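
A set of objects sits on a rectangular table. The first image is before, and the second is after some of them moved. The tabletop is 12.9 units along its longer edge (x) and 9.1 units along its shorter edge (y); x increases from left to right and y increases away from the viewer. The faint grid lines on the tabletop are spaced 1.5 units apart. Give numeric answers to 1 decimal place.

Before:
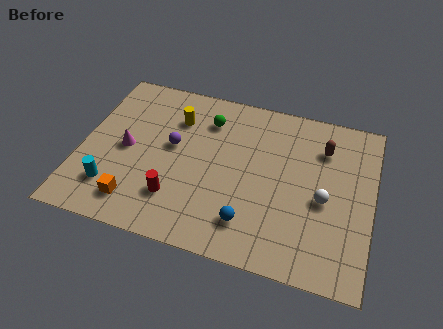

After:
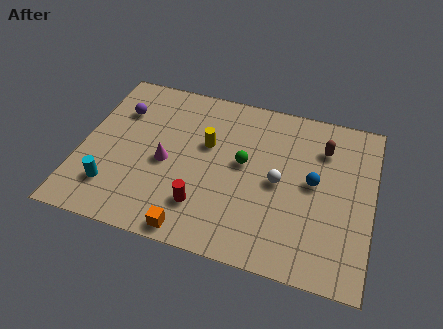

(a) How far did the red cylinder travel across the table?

1.2

From (4.4, 2.3) to (5.6, 2.2), the red cylinder covered √(1.2² + 0.1²) ≈ 1.2 units.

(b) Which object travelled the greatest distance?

the blue sphere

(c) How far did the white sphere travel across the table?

2.0

The white sphere was near (10.8, 4.0) before and (8.8, 4.4) after, so it travelled √(2.0² + 0.4²) ≈ 2.0 units.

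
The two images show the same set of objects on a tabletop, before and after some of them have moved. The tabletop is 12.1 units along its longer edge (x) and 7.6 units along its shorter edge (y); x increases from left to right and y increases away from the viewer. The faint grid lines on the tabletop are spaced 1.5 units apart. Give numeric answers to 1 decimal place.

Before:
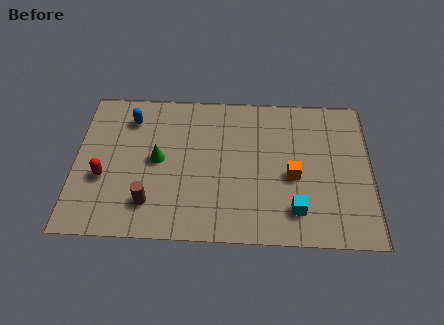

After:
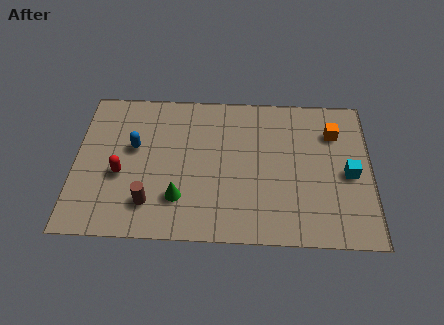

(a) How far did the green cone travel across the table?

2.1

The green cone moved from about (3.4, 3.9) to (4.3, 2.0), a distance of √(0.9² + 1.9²) ≈ 2.1.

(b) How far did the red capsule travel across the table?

0.7

The red capsule moved from about (1.2, 2.9) to (1.9, 3.1), a distance of √(0.7² + 0.2²) ≈ 0.7.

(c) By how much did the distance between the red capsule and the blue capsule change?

-1.8

Before: roughly 3.3 units apart; after: 1.5. That's 1.8 units closer together.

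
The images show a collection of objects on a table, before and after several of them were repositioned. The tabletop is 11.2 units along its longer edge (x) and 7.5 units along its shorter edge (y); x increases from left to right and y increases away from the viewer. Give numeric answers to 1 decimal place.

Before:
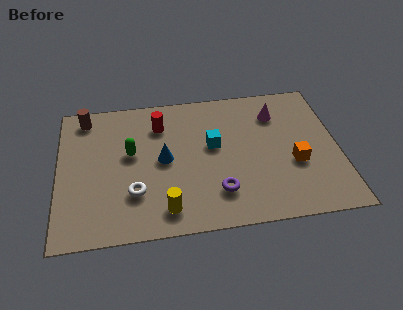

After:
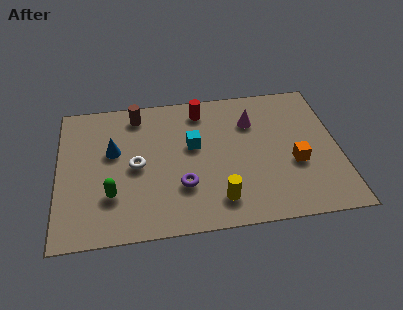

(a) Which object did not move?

the orange cube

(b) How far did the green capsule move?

2.2

The green capsule was near (2.9, 4.3) before and (2.1, 2.2) after, so it travelled √(0.8² + 2.1²) ≈ 2.2 units.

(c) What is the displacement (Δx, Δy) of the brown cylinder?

(2.1, -0.1)

From the two frames, the brown cylinder sits at roughly (1.1, 6.5) before and (3.2, 6.4) after.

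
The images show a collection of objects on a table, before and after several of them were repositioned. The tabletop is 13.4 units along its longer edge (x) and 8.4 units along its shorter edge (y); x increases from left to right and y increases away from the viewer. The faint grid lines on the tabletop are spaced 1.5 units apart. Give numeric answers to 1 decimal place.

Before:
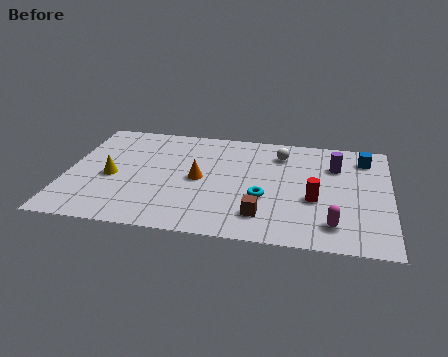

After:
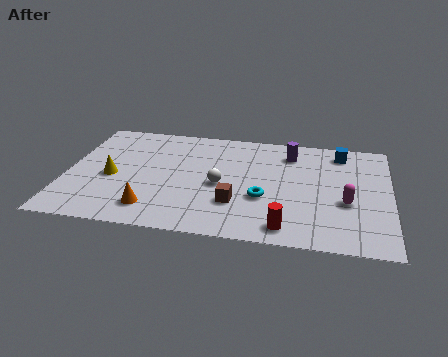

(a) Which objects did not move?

the yellow cone and the cyan torus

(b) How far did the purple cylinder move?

2.0

The purple cylinder moved from about (11.1, 6.0) to (9.2, 6.7), a distance of √(1.9² + 0.7²) ≈ 2.0.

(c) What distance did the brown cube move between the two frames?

1.3

The brown cube was near (8.2, 1.8) before and (7.1, 2.5) after, so it travelled √(1.1² + 0.7²) ≈ 1.3 units.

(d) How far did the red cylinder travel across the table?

2.5

The red cylinder moved from about (10.3, 3.3) to (9.2, 1.1), a distance of √(1.1² + 2.2²) ≈ 2.5.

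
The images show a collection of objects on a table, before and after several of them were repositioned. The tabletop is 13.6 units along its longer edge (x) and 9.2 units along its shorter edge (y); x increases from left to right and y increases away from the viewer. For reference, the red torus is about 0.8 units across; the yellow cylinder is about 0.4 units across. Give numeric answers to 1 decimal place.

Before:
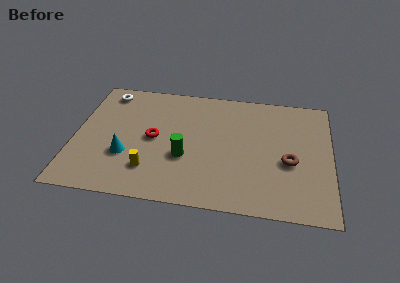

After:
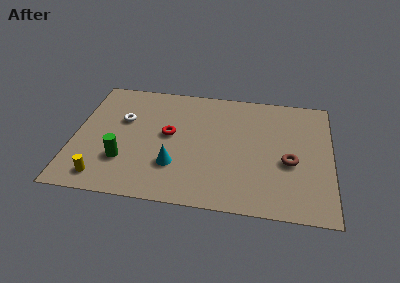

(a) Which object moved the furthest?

the green cylinder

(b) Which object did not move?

the brown torus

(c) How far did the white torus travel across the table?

2.3

The white torus was near (1.5, 7.9) before and (2.5, 5.8) after, so it travelled √(1.0² + 2.1²) ≈ 2.3 units.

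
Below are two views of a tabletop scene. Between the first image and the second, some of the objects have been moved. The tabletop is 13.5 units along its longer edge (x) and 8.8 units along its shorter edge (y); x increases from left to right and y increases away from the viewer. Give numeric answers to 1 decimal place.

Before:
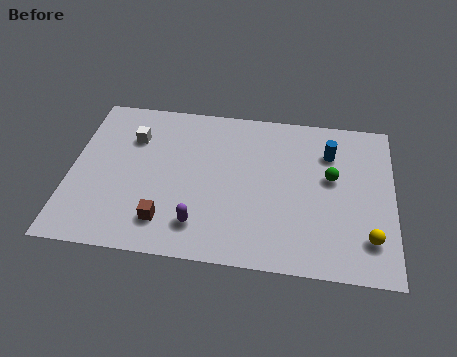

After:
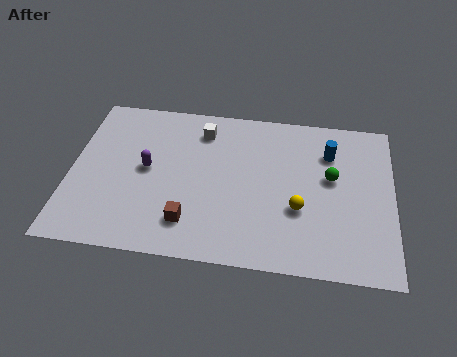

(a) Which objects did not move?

the green sphere and the blue cylinder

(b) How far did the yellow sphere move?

3.1

The yellow sphere moved from about (12.5, 2.0) to (9.6, 3.2), a distance of √(2.9² + 1.2²) ≈ 3.1.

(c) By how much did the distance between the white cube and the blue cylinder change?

-2.9

The distance was about 8.3 in the first image and 5.4 in the second, so they moved 2.9 units closer together.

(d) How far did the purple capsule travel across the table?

3.6

The purple capsule moved from about (5.5, 1.8) to (3.2, 4.6), a distance of √(2.3² + 2.8²) ≈ 3.6.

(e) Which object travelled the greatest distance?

the purple capsule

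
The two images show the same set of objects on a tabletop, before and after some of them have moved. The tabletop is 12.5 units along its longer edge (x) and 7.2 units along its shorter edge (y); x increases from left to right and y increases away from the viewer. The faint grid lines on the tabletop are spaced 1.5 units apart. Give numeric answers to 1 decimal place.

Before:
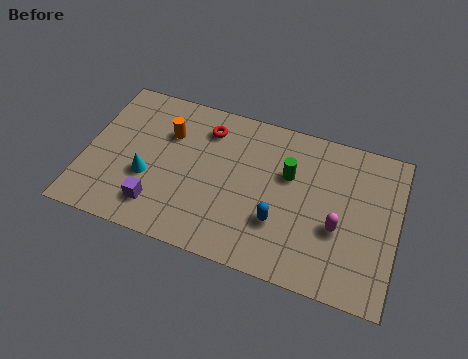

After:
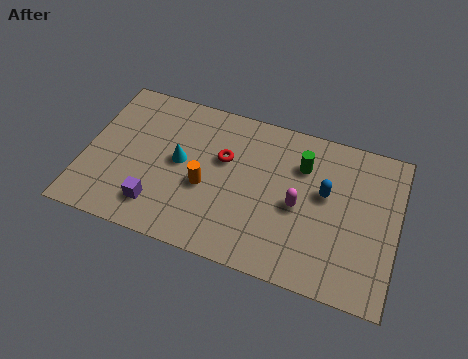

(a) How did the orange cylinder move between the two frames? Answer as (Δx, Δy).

(1.7, -2.0)

The orange cylinder started near (3.2, 5.0) and ended near (4.9, 3.0).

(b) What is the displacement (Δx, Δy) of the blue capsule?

(1.7, 1.9)

The blue capsule started near (7.9, 2.3) and ended near (9.6, 4.2).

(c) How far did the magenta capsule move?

1.7

From (10.2, 2.8) to (8.6, 3.3), the magenta capsule covered √(1.6² + 0.5²) ≈ 1.7 units.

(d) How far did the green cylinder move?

0.8

The green cylinder was near (8.1, 4.6) before and (8.6, 5.2) after, so it travelled √(0.5² + 0.6²) ≈ 0.8 units.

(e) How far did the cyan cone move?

1.6

The cyan cone was near (2.6, 2.7) before and (3.8, 3.8) after, so it travelled √(1.2² + 1.1²) ≈ 1.6 units.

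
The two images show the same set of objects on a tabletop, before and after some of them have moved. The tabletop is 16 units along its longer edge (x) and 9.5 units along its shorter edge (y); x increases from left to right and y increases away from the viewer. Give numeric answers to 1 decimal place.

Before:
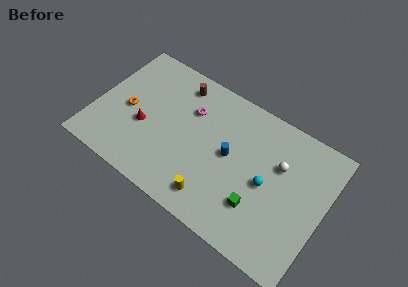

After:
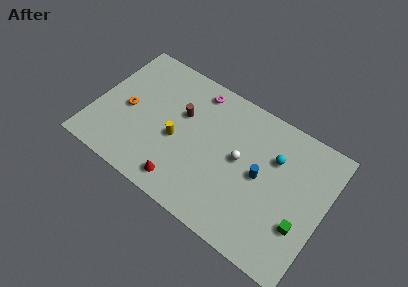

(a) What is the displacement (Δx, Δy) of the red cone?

(3.2, -2.4)

From the two frames, the red cone sits at roughly (3.5, 3.8) before and (6.7, 1.4) after.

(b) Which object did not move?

the orange torus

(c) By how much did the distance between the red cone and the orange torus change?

+4.0

The distance was about 1.4 in the first image and 5.4 in the second, so they moved 4.0 units further apart.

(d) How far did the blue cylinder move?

2.2

The blue cylinder moved from about (9.4, 5.0) to (11.6, 4.8), a distance of √(2.2² + 0.2²) ≈ 2.2.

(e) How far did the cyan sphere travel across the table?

2.0

The cyan sphere was near (12.1, 4.5) before and (12.3, 6.5) after, so it travelled √(0.2² + 2.0²) ≈ 2.0 units.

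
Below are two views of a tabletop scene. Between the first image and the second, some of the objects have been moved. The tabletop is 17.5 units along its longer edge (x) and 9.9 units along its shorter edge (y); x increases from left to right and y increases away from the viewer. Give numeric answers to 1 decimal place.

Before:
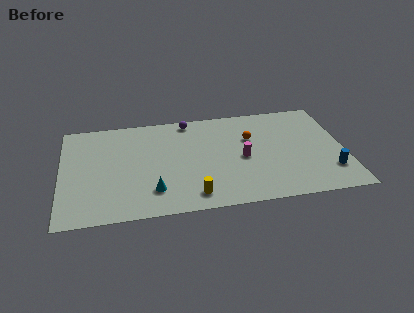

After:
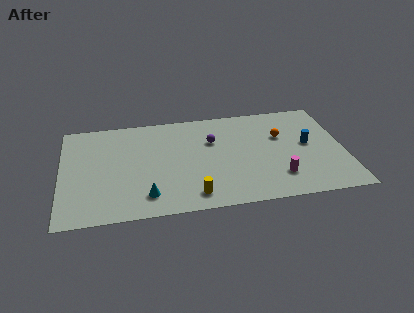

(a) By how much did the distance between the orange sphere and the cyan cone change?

+2.1

Before: roughly 7.5 units apart; after: 9.6. That's 2.1 units further apart.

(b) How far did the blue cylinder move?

3.0

From (16.5, 2.5) to (15.3, 5.3), the blue cylinder covered √(1.2² + 2.8²) ≈ 3.0 units.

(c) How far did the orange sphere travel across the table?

1.9

The orange sphere was near (11.8, 6.5) before and (13.7, 6.4) after, so it travelled √(1.9² + 0.1²) ≈ 1.9 units.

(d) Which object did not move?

the yellow cylinder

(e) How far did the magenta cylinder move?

3.0

The magenta cylinder moved from about (11.2, 4.6) to (13.3, 2.4), a distance of √(2.1² + 2.2²) ≈ 3.0.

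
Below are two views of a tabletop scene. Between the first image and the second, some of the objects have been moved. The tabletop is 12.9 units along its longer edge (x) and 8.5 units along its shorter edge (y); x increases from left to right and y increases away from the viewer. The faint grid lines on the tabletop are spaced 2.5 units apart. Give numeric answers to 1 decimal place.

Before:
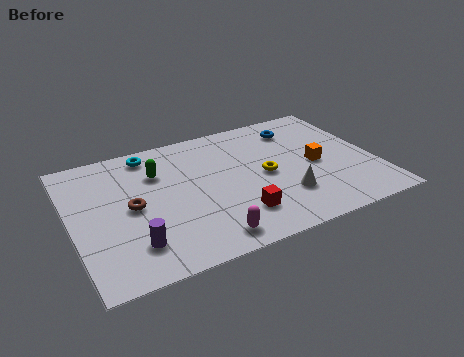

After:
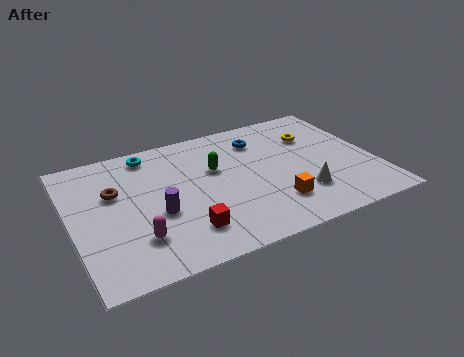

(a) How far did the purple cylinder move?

1.9

The purple cylinder moved from about (2.3, 1.9) to (3.5, 3.4), a distance of √(1.2² + 1.5²) ≈ 1.9.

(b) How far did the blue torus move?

1.7

The blue torus was near (10.0, 6.8) before and (8.3, 6.6) after, so it travelled √(1.7² + 0.2²) ≈ 1.7 units.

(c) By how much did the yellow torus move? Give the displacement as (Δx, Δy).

(2.4, 1.9)

From the two frames, the yellow torus sits at roughly (8.2, 4.1) before and (10.6, 6.0) after.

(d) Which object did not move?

the cyan torus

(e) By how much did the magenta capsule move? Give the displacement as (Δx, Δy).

(-2.8, 1.1)

From the two frames, the magenta capsule sits at roughly (5.3, 1.1) before and (2.5, 2.2) after.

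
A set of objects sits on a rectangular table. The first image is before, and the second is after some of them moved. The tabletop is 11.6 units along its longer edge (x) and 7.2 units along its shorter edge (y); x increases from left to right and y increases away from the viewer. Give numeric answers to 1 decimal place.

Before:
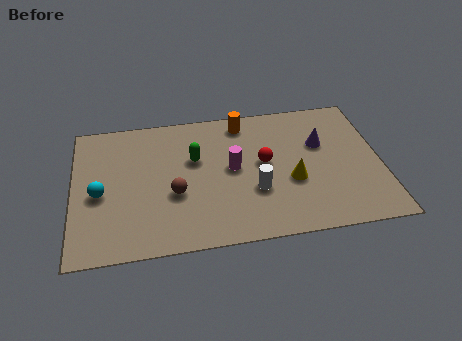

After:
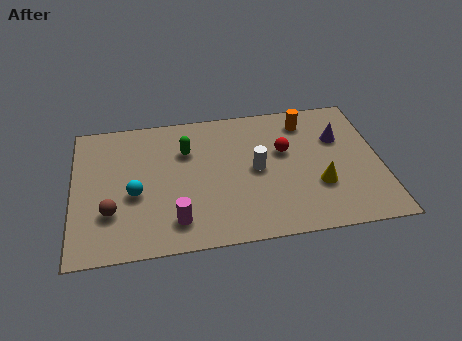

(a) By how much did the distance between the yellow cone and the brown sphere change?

+3.4

Before: roughly 4.4 units apart; after: 7.8. That's 3.4 units further apart.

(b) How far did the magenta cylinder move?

3.3

The magenta cylinder was near (6.0, 3.8) before and (3.8, 1.4) after, so it travelled √(2.2² + 2.4²) ≈ 3.3 units.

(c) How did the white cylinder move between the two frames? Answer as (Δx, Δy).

(0.1, 1.1)

From the two frames, the white cylinder sits at roughly (6.8, 2.5) before and (6.9, 3.6) after.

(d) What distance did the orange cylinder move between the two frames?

2.4

The orange cylinder was near (6.5, 6.2) before and (8.9, 5.9) after, so it travelled √(2.4² + 0.3²) ≈ 2.4 units.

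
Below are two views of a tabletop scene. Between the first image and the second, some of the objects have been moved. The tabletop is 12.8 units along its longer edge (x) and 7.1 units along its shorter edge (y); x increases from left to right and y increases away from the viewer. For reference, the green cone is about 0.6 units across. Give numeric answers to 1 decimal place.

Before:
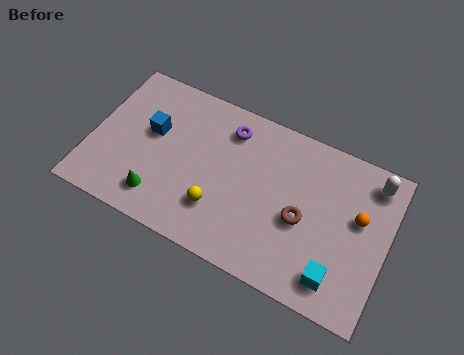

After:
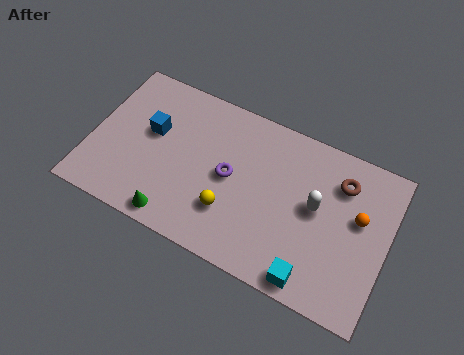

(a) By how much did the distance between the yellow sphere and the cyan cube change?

-1.3

The distance was about 5.2 in the first image and 3.9 in the second, so they moved 1.3 units closer together.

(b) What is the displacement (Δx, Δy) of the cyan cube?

(-1.0, -0.5)

The cyan cube started near (10.9, 1.3) and ended near (9.9, 0.8).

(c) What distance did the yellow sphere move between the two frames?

0.5

From (5.7, 2.0) to (6.2, 2.1), the yellow sphere covered √(0.5² + 0.1²) ≈ 0.5 units.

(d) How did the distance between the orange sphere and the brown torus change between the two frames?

-1.0

Before: roughly 2.5 units apart; after: 1.5. That's 1.0 units closer together.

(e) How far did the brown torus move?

2.7

From (9.2, 3.1) to (10.6, 5.4), the brown torus covered √(1.4² + 2.3²) ≈ 2.7 units.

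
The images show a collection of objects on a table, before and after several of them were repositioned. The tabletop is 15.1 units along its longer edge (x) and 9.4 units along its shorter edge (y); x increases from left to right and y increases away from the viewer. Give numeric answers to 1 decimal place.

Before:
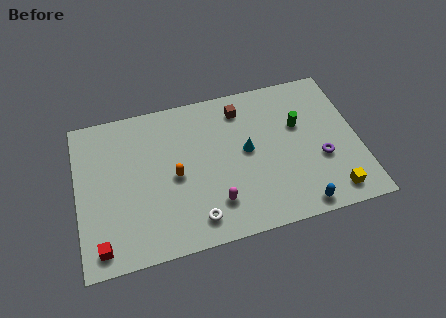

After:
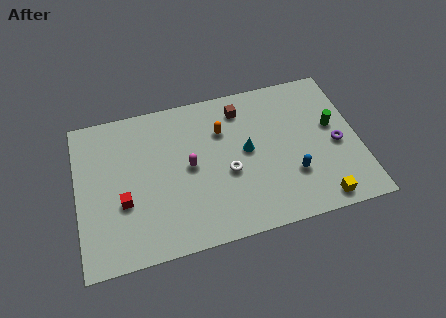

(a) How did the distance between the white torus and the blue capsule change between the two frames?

-2.0

The distance was about 5.5 in the first image and 3.5 in the second, so they moved 2.0 units closer together.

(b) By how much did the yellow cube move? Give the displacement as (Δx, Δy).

(-0.7, -0.3)

The yellow cube started near (13.4, 1.3) and ended near (12.7, 1.0).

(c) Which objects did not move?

the brown cube and the cyan cone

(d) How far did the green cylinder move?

1.9

From (12.0, 5.9) to (13.8, 5.4), the green cylinder covered √(1.8² + 0.5²) ≈ 1.9 units.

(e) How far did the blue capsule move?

2.0

From (11.6, 0.9) to (11.4, 2.9), the blue capsule covered √(0.2² + 2.0²) ≈ 2.0 units.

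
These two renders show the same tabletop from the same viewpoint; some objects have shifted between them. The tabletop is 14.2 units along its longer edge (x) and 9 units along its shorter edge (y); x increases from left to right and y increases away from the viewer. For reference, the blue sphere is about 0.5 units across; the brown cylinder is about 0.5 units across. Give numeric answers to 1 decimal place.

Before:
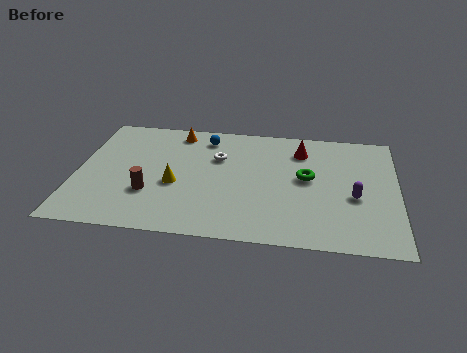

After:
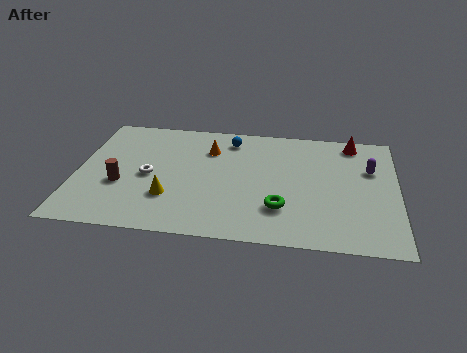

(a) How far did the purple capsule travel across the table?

2.3

The purple capsule moved from about (12.3, 3.7) to (13.0, 5.9), a distance of √(0.7² + 2.2²) ≈ 2.3.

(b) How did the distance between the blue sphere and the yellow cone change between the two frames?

+1.4

They were about 4.0 units apart before and 5.4 after — 1.4 units further apart.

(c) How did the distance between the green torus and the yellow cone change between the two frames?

-1.0

Before: roughly 5.9 units apart; after: 4.9. That's 1.0 units closer together.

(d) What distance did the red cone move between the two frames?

2.5

The red cone was near (9.9, 7.0) before and (12.2, 7.9) after, so it travelled √(2.3² + 0.9²) ≈ 2.5 units.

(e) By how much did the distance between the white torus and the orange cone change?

+0.9

They were about 2.6 units apart before and 3.5 after — 0.9 units further apart.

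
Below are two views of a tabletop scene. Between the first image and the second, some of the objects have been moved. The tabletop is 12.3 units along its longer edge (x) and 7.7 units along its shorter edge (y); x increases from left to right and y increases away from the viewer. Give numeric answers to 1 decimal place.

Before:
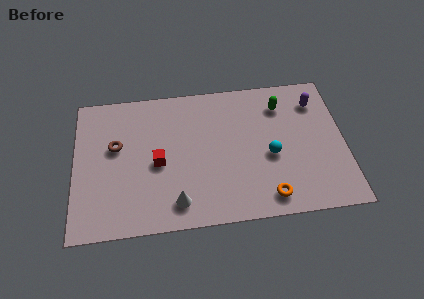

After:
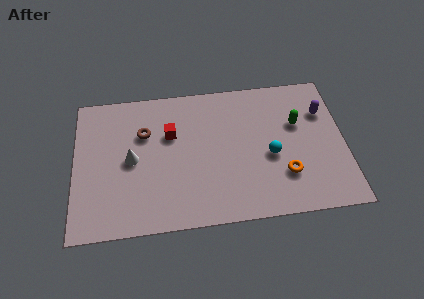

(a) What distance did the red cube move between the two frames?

1.6

From (3.8, 3.5) to (4.4, 5.0), the red cube covered √(0.6² + 1.5²) ≈ 1.6 units.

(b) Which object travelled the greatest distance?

the white cone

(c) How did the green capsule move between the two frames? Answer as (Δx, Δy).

(0.7, -1.1)

The green capsule was at about (9.5, 6.0) and moved to about (10.2, 4.9).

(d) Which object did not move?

the cyan sphere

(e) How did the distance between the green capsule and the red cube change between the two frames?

-0.4

The distance was about 6.2 in the first image and 5.8 in the second, so they moved 0.4 units closer together.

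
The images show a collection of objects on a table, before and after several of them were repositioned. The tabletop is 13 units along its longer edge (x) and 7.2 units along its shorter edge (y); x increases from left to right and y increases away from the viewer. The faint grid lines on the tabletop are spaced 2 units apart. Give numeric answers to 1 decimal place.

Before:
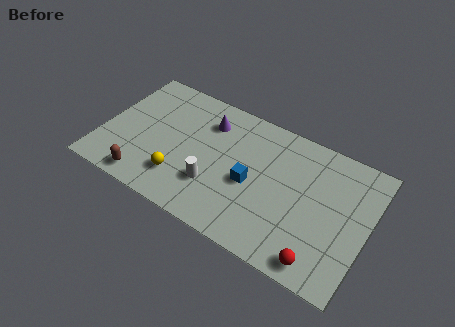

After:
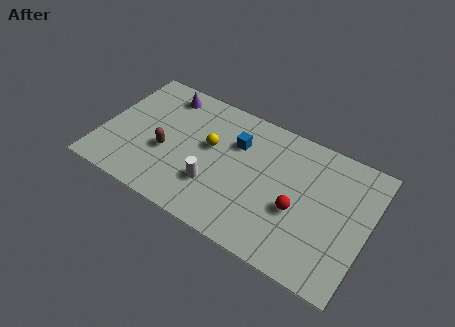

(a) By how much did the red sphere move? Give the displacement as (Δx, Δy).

(-1.4, 2.0)

From the two frames, the red sphere sits at roughly (11.1, 0.9) before and (9.7, 2.9) after.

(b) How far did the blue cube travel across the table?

2.1

The blue cube was near (7.4, 3.2) before and (6.4, 5.0) after, so it travelled √(1.0² + 1.8²) ≈ 2.1 units.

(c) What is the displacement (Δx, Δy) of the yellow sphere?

(1.1, 2.4)

The yellow sphere was at about (4.1, 1.8) and moved to about (5.2, 4.2).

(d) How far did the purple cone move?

2.4

The purple cone moved from about (4.9, 5.5) to (2.6, 6.1), a distance of √(2.3² + 0.6²) ≈ 2.4.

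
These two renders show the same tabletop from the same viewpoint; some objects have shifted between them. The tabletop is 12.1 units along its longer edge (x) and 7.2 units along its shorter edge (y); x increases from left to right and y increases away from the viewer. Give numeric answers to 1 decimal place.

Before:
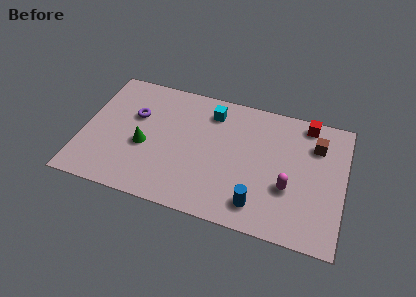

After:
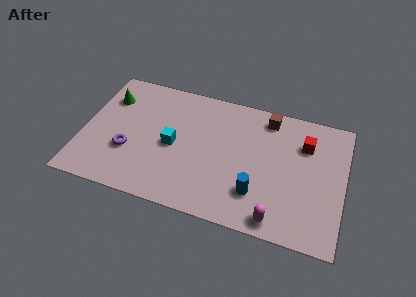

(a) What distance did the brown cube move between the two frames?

2.5

From (10.7, 5.3) to (8.4, 6.2), the brown cube covered √(2.3² + 0.9²) ≈ 2.5 units.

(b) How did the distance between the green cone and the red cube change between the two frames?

+1.1

Before: roughly 8.1 units apart; after: 9.2. That's 1.1 units further apart.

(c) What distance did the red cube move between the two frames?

1.2

From (10.2, 6.4) to (10.2, 5.2), the red cube covered √(0.0² + 1.2²) ≈ 1.2 units.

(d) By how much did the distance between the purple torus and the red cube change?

+0.3

They were about 8.1 units apart before and 8.4 after — 0.3 units further apart.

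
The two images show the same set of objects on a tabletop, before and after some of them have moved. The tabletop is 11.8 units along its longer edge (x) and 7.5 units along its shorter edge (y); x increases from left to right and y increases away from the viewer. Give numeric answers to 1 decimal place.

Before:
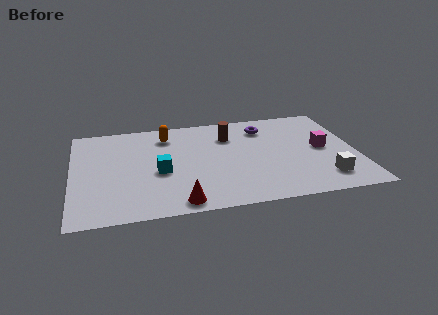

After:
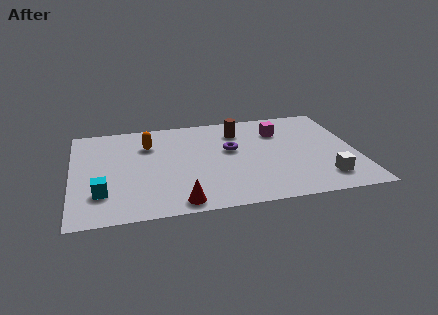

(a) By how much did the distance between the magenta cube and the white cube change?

+2.0

They were about 2.3 units apart before and 4.3 after — 2.0 units further apart.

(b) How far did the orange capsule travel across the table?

1.0

The orange capsule was near (4.0, 6.0) before and (3.2, 5.4) after, so it travelled √(0.8² + 0.6²) ≈ 1.0 units.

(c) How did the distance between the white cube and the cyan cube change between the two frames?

+2.2

Before: roughly 6.9 units apart; after: 9.1. That's 2.2 units further apart.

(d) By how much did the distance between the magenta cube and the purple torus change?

-0.7

They were about 3.1 units apart before and 2.4 after — 0.7 units closer together.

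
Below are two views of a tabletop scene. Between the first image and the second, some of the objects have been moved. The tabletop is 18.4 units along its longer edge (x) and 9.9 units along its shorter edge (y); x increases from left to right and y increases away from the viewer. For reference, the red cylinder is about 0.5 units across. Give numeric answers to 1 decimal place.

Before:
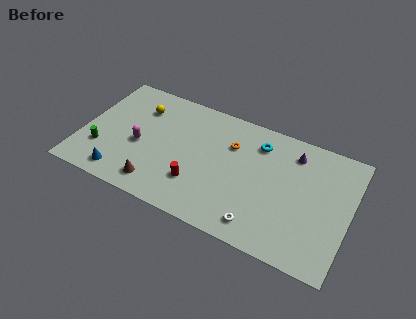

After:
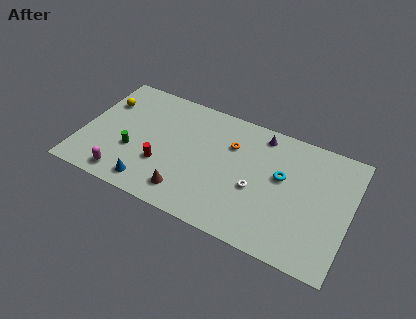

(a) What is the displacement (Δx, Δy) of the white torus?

(-0.6, 2.6)

The white torus was at about (12.7, 1.5) and moved to about (12.1, 4.1).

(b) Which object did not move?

the orange torus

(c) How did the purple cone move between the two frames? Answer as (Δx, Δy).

(-2.3, 0.6)

The purple cone started near (14.3, 8.0) and ended near (12.0, 8.6).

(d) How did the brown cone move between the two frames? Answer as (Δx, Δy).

(2.0, 0.2)

From the two frames, the brown cone sits at roughly (5.6, 1.6) before and (7.6, 1.8) after.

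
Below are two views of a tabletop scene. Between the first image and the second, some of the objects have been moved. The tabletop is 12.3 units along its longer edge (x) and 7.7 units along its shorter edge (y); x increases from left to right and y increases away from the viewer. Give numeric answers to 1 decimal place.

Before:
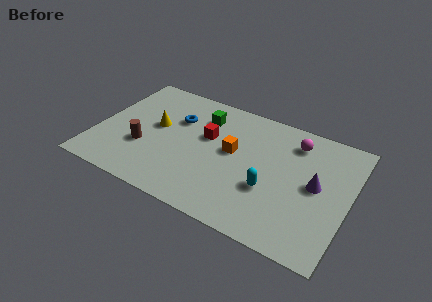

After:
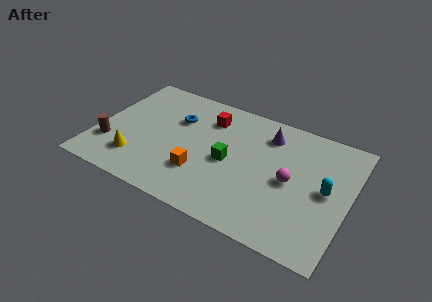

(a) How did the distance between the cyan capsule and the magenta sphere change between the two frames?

-1.8

They were about 3.5 units apart before and 1.7 after — 1.8 units closer together.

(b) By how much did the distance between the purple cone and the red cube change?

-2.5

The distance was about 5.4 in the first image and 2.9 in the second, so they moved 2.5 units closer together.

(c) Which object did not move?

the blue torus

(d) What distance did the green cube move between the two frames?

2.8

The green cube was near (4.9, 5.9) before and (6.5, 3.6) after, so it travelled √(1.6² + 2.3²) ≈ 2.8 units.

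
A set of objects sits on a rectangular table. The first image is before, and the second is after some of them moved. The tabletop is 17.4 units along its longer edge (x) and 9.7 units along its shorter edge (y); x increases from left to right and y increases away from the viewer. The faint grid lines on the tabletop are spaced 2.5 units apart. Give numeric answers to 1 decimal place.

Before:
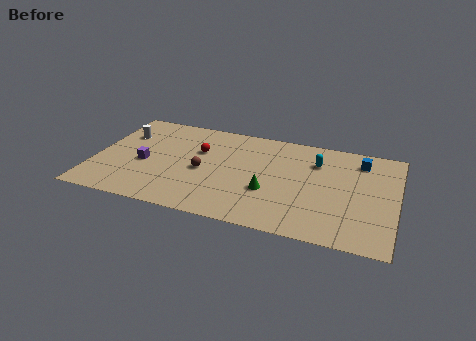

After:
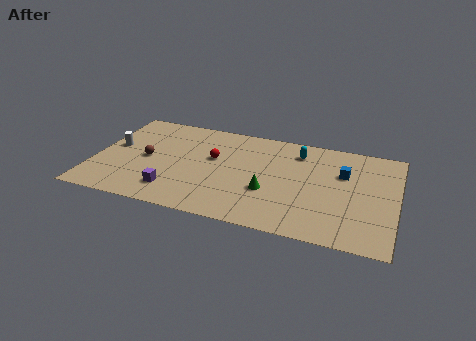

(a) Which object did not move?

the green cone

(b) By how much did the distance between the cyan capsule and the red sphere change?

-1.6

Before: roughly 6.8 units apart; after: 5.2. That's 1.6 units closer together.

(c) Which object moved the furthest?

the brown sphere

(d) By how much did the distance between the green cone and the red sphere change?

-1.0

Before: roughly 5.1 units apart; after: 4.1. That's 1.0 units closer together.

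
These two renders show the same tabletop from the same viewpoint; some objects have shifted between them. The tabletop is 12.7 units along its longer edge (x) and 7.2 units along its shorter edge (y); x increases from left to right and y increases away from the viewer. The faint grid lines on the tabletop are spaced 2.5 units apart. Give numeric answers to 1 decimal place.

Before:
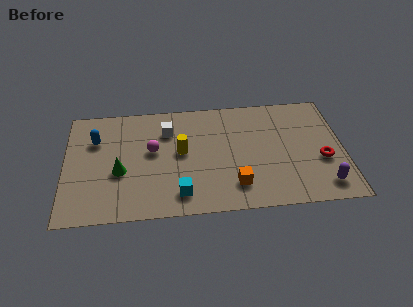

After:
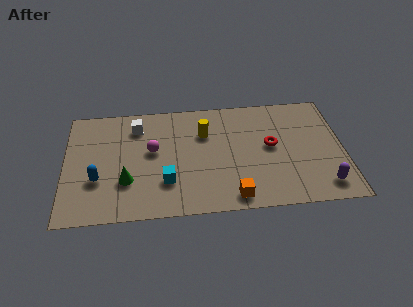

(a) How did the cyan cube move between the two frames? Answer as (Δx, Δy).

(-0.6, 0.8)

The cyan cube was at about (5.2, 1.3) and moved to about (4.6, 2.1).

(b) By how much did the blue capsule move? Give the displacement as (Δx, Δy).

(0.1, -2.5)

The blue capsule was at about (1.4, 5.0) and moved to about (1.5, 2.5).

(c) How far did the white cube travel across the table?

1.5

From (4.7, 5.3) to (3.3, 5.7), the white cube covered √(1.4² + 0.4²) ≈ 1.5 units.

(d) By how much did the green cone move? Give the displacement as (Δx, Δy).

(0.3, -0.6)

The green cone was at about (2.5, 2.9) and moved to about (2.8, 2.3).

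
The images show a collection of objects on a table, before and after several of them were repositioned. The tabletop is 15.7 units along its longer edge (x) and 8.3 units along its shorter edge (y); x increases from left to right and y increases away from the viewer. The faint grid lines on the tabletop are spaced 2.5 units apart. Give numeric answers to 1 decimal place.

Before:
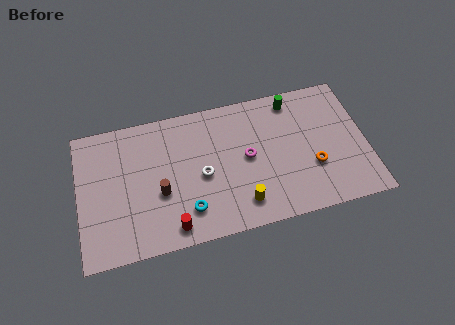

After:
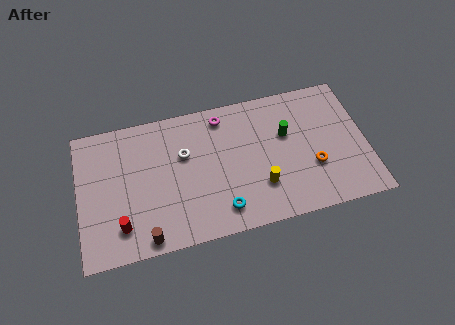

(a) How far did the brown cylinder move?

2.7

The brown cylinder moved from about (4.4, 3.3) to (3.5, 0.8), a distance of √(0.9² + 2.5²) ≈ 2.7.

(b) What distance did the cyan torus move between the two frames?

1.8

The cyan torus was near (5.8, 1.9) before and (7.6, 1.5) after, so it travelled √(1.8² + 0.4²) ≈ 1.8 units.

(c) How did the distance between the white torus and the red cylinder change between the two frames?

+1.8

Before: roughly 3.2 units apart; after: 5.0. That's 1.8 units further apart.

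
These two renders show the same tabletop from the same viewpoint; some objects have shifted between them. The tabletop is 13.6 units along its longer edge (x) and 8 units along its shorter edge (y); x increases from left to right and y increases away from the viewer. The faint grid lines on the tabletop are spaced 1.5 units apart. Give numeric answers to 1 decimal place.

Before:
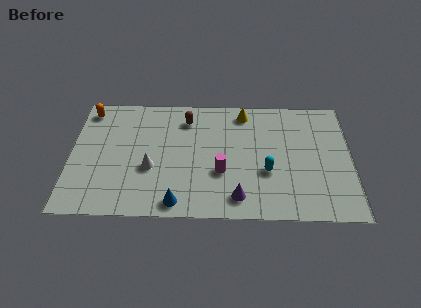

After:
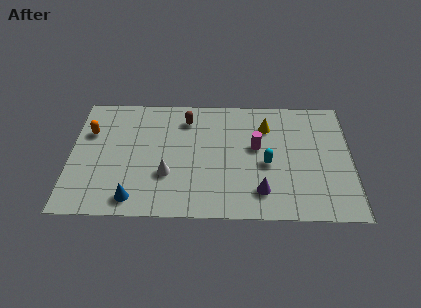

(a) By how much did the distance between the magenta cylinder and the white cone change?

+1.3

They were about 3.4 units apart before and 4.7 after — 1.3 units further apart.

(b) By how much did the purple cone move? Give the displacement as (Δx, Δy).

(1.1, 0.4)

The purple cone was at about (8.1, 1.3) and moved to about (9.2, 1.7).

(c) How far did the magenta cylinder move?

2.4

The magenta cylinder moved from about (7.3, 2.9) to (9.0, 4.6), a distance of √(1.7² + 1.7²) ≈ 2.4.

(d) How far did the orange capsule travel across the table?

1.5

The orange capsule was near (0.8, 6.9) before and (0.9, 5.4) after, so it travelled √(0.1² + 1.5²) ≈ 1.5 units.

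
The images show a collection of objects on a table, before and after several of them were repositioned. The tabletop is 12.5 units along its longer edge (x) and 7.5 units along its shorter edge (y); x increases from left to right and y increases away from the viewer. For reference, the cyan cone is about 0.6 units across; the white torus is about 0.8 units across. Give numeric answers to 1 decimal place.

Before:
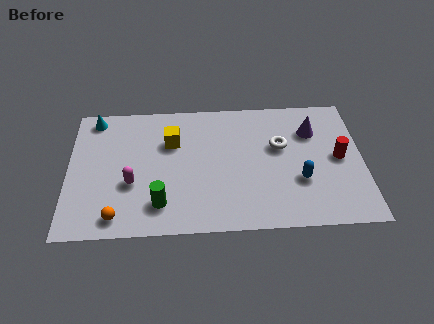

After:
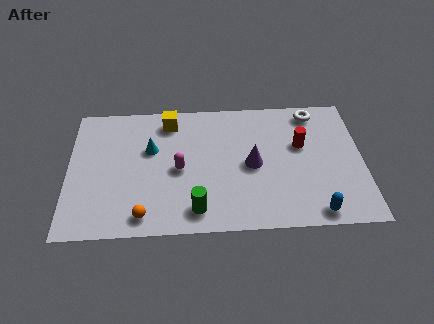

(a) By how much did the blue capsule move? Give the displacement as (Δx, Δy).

(0.6, -1.8)

From the two frames, the blue capsule sits at roughly (9.8, 2.6) before and (10.4, 0.8) after.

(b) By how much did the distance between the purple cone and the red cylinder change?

+0.4

Before: roughly 1.9 units apart; after: 2.3. That's 0.4 units further apart.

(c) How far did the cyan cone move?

3.1

From (1.1, 6.6) to (3.5, 4.7), the cyan cone covered √(2.4² + 1.9²) ≈ 3.1 units.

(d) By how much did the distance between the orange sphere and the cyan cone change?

-2.0

The distance was about 5.7 in the first image and 3.7 in the second, so they moved 2.0 units closer together.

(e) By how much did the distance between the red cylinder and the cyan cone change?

-4.4

The distance was about 10.8 in the first image and 6.4 in the second, so they moved 4.4 units closer together.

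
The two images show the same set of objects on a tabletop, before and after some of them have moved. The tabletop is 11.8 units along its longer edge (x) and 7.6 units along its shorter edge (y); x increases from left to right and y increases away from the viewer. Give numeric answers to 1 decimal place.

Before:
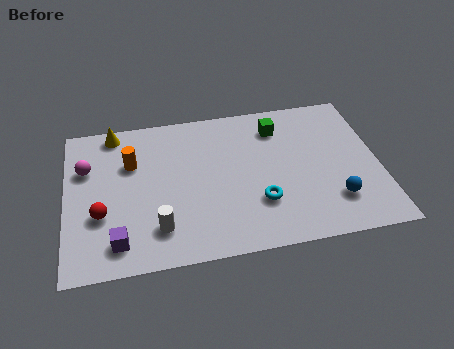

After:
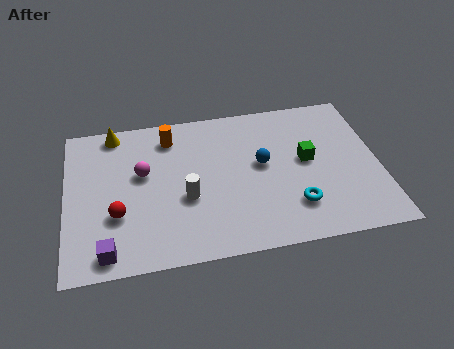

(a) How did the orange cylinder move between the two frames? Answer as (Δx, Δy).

(1.5, 1.1)

The orange cylinder started near (2.5, 5.1) and ended near (4.0, 6.2).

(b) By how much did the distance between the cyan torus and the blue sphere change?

-0.3

Before: roughly 2.8 units apart; after: 2.5. That's 0.3 units closer together.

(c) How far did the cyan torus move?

1.4

The cyan torus moved from about (7.2, 2.3) to (8.5, 1.9), a distance of √(1.3² + 0.4²) ≈ 1.4.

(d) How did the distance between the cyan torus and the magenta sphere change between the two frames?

-0.8

They were about 7.0 units apart before and 6.2 after — 0.8 units closer together.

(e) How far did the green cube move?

2.1

The green cube was near (8.1, 6.0) before and (9.1, 4.1) after, so it travelled √(1.0² + 1.9²) ≈ 2.1 units.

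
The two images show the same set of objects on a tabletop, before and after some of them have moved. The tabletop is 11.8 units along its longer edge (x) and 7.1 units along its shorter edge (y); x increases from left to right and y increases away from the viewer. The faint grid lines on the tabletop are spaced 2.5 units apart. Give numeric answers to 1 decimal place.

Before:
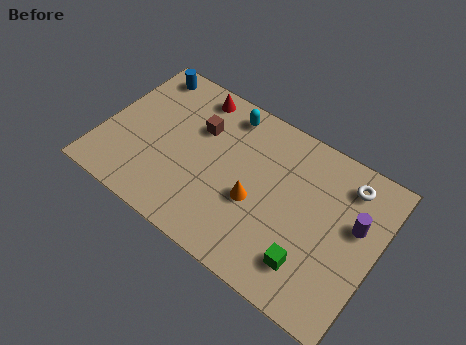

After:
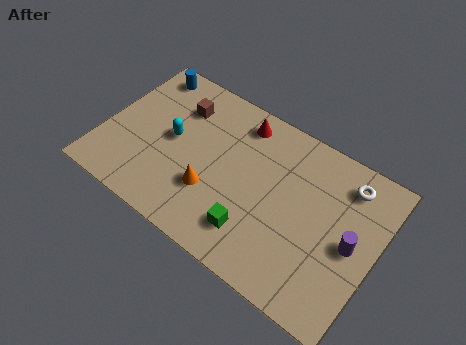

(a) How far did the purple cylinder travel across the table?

0.9

The purple cylinder was near (10.8, 4.3) before and (10.8, 3.4) after, so it travelled √(0.0² + 0.9²) ≈ 0.9 units.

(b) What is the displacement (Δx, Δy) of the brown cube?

(-1.0, 0.5)

The brown cube was at about (3.9, 4.8) and moved to about (2.9, 5.3).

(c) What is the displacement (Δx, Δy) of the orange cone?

(-1.8, -0.6)

From the two frames, the orange cone sits at roughly (6.7, 2.9) before and (4.9, 2.3) after.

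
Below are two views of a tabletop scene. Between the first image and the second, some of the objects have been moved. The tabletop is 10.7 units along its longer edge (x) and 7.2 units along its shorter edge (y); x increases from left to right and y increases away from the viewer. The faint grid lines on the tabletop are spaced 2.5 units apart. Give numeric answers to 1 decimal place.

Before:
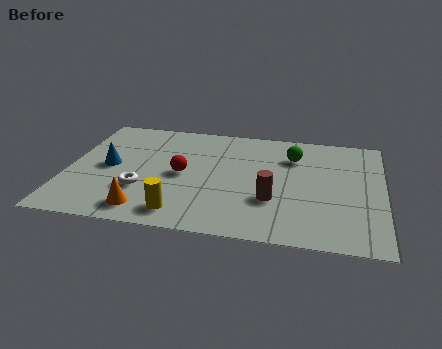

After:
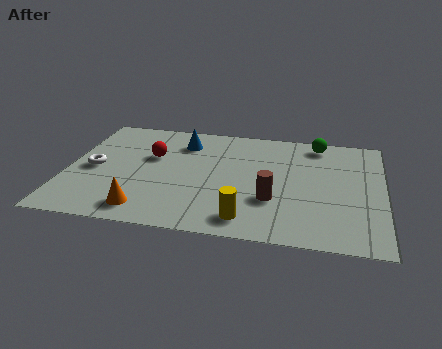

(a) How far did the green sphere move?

1.3

The green sphere moved from about (7.6, 5.3) to (8.4, 6.3), a distance of √(0.8² + 1.0²) ≈ 1.3.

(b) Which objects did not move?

the brown cylinder and the orange cone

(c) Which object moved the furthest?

the blue cone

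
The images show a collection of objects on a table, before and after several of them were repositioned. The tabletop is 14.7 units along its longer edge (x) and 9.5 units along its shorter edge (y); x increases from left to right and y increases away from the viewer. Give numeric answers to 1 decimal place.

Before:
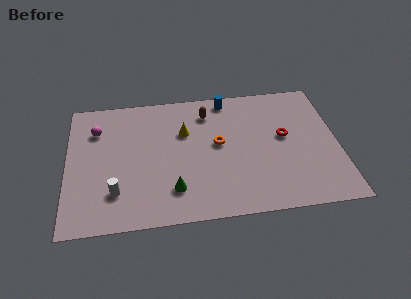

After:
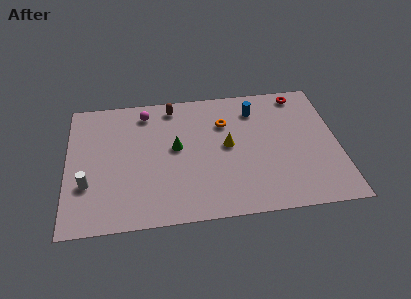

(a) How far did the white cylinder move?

1.7

The white cylinder was near (2.6, 2.4) before and (1.1, 3.1) after, so it travelled √(1.5² + 0.7²) ≈ 1.7 units.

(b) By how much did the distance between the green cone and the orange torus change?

-0.8

The distance was about 3.9 in the first image and 3.1 in the second, so they moved 0.8 units closer together.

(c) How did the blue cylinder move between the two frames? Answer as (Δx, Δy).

(1.5, -1.0)

The blue cylinder was at about (8.8, 8.5) and moved to about (10.3, 7.5).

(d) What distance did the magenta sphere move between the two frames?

2.9

The magenta sphere was near (1.6, 7.0) before and (4.3, 8.0) after, so it travelled √(2.7² + 1.0²) ≈ 2.9 units.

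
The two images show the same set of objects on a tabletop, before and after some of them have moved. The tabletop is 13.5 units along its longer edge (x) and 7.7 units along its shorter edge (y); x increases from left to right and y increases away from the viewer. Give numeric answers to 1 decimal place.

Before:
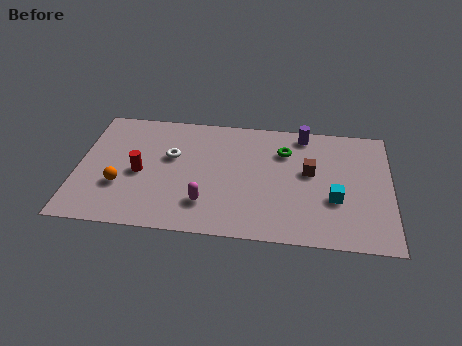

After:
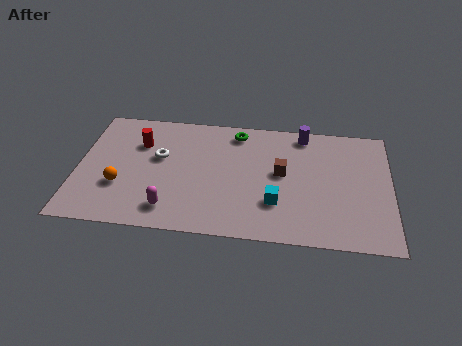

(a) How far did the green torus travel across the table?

2.3

From (8.9, 5.6) to (6.8, 6.6), the green torus covered √(2.1² + 1.0²) ≈ 2.3 units.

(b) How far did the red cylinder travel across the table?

1.9

The red cylinder was near (2.7, 3.5) before and (2.6, 5.4) after, so it travelled √(0.1² + 1.9²) ≈ 1.9 units.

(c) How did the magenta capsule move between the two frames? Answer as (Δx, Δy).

(-1.5, -0.5)

The magenta capsule started near (5.6, 1.9) and ended near (4.1, 1.4).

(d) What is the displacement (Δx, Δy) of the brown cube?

(-1.2, -0.2)

The brown cube started near (10.0, 4.4) and ended near (8.8, 4.2).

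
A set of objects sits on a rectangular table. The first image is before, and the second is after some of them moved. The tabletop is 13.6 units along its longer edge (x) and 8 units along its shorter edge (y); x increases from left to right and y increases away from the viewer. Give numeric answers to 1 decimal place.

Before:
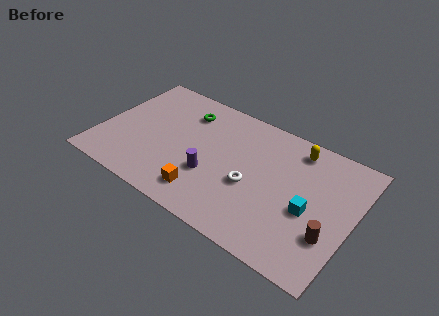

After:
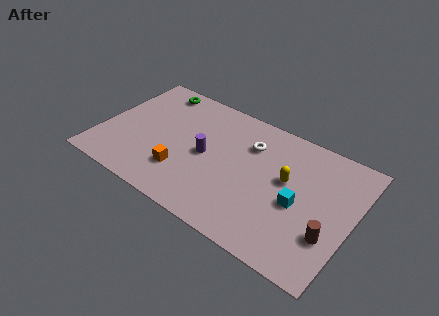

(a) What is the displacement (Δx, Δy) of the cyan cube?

(-0.6, 0.1)

The cyan cube started near (11.4, 3.4) and ended near (10.8, 3.5).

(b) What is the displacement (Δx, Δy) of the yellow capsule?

(-0.2, -2.2)

The yellow capsule started near (10.2, 6.8) and ended near (10.0, 4.6).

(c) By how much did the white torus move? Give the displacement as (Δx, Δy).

(-0.5, 2.5)

From the two frames, the white torus sits at roughly (8.3, 3.3) before and (7.8, 5.8) after.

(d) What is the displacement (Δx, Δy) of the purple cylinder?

(-0.5, 1.1)

The purple cylinder started near (6.2, 2.8) and ended near (5.7, 3.9).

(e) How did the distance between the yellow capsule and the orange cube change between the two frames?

-0.9

They were about 6.7 units apart before and 5.8 after — 0.9 units closer together.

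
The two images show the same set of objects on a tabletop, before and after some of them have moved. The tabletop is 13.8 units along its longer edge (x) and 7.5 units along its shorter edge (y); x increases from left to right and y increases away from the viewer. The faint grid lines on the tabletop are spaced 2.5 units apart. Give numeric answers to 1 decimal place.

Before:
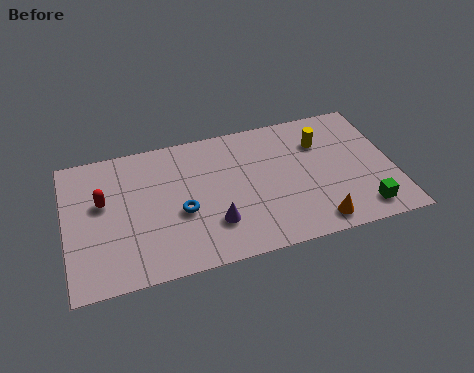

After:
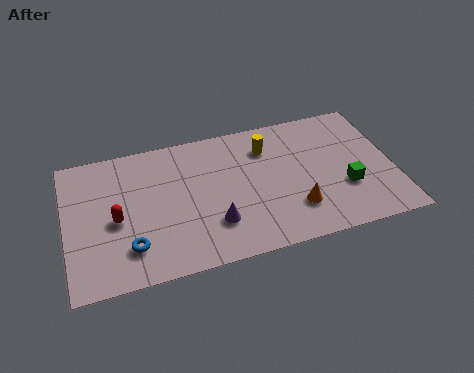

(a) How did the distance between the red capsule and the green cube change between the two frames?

-1.6

They were about 11.2 units apart before and 9.6 after — 1.6 units closer together.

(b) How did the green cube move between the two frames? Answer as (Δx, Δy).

(-0.6, 1.4)

The green cube started near (12.3, 1.2) and ended near (11.7, 2.6).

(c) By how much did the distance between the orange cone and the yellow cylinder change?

-0.6

They were about 4.4 units apart before and 3.8 after — 0.6 units closer together.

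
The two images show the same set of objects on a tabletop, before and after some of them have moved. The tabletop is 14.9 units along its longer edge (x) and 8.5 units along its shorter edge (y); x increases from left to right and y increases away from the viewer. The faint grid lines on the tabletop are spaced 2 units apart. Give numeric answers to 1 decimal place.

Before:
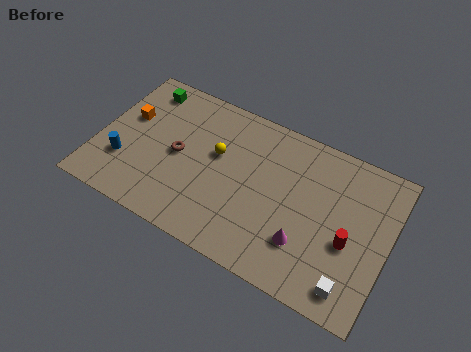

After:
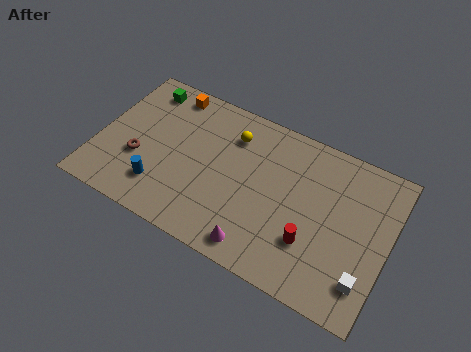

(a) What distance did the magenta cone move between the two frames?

2.6

From (10.9, 2.4) to (8.7, 1.1), the magenta cone covered √(2.2² + 1.3²) ≈ 2.6 units.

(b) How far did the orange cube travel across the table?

2.9

The orange cube moved from about (1.3, 5.2) to (3.1, 7.5), a distance of √(1.8² + 2.3²) ≈ 2.9.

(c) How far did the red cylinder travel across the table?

2.0

The red cylinder moved from about (13.0, 3.5) to (11.2, 2.6), a distance of √(1.8² + 0.9²) ≈ 2.0.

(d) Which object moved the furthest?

the orange cube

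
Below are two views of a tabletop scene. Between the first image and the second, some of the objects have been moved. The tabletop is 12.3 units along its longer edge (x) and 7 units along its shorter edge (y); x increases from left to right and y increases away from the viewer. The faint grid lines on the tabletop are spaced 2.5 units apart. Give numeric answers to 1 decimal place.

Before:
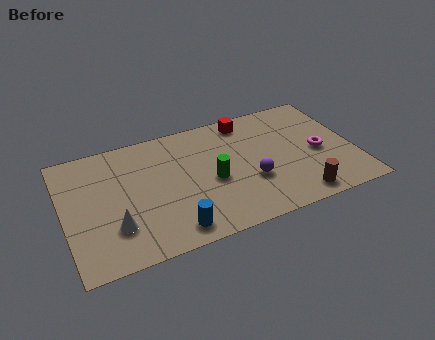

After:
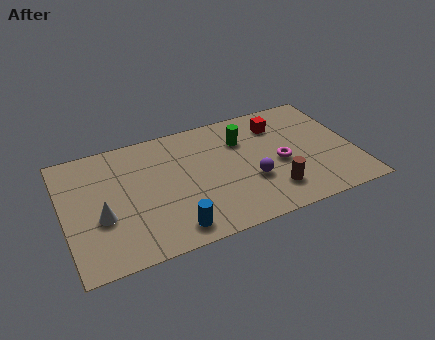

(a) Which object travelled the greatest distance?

the green cylinder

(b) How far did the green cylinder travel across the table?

2.4

The green cylinder moved from about (6.2, 3.1) to (7.7, 5.0), a distance of √(1.5² + 1.9²) ≈ 2.4.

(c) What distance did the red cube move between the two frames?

1.5

From (8.0, 6.1) to (9.3, 5.4), the red cube covered √(1.3² + 0.7²) ≈ 1.5 units.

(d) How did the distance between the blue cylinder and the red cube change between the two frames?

+0.4

They were about 6.3 units apart before and 6.7 after — 0.4 units further apart.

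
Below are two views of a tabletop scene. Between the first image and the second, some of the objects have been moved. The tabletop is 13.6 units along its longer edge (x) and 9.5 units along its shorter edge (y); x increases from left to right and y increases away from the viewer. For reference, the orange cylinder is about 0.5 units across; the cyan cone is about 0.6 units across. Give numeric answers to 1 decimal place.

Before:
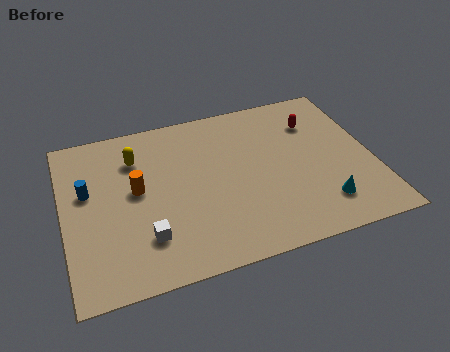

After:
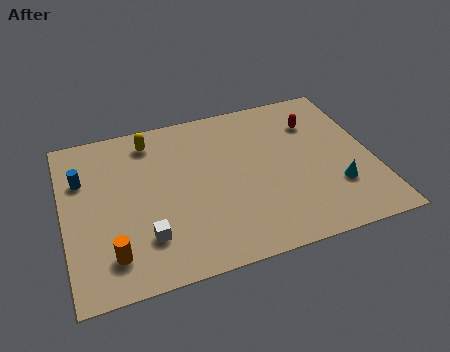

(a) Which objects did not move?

the red capsule and the white cube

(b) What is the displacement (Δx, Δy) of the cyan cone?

(0.7, 0.8)

The cyan cone was at about (11.1, 2.0) and moved to about (11.8, 2.8).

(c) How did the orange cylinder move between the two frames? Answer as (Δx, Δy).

(-1.3, -3.3)

From the two frames, the orange cylinder sits at roughly (3.2, 5.2) before and (1.9, 1.9) after.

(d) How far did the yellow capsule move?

1.1

The yellow capsule moved from about (3.3, 7.1) to (4.0, 8.0), a distance of √(0.7² + 0.9²) ≈ 1.1.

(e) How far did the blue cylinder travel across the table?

0.8

The blue cylinder moved from about (1.1, 5.7) to (0.9, 6.5), a distance of √(0.2² + 0.8²) ≈ 0.8.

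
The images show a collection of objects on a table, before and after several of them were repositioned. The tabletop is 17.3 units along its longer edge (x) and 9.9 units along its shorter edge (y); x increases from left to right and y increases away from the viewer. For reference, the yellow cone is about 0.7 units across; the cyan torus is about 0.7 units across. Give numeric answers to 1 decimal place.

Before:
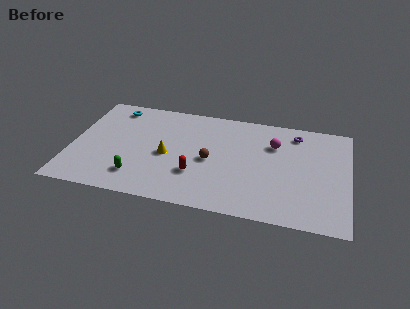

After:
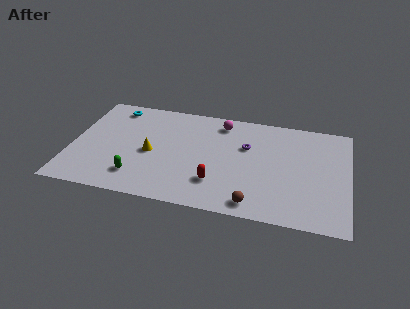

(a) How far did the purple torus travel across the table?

3.6

The purple torus was near (13.9, 8.3) before and (10.9, 6.4) after, so it travelled √(3.0² + 1.9²) ≈ 3.6 units.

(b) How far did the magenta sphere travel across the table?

3.7

From (12.6, 7.0) to (9.2, 8.4), the magenta sphere covered √(3.4² + 1.4²) ≈ 3.7 units.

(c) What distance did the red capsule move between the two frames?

1.4

From (7.9, 3.1) to (9.2, 2.6), the red capsule covered √(1.3² + 0.5²) ≈ 1.4 units.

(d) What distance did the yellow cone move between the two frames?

1.0

The yellow cone moved from about (6.0, 4.5) to (5.0, 4.5), a distance of √(1.0² + 0.0²) ≈ 1.0.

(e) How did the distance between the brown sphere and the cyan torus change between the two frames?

+4.3

The distance was about 7.4 in the first image and 11.7 in the second, so they moved 4.3 units further apart.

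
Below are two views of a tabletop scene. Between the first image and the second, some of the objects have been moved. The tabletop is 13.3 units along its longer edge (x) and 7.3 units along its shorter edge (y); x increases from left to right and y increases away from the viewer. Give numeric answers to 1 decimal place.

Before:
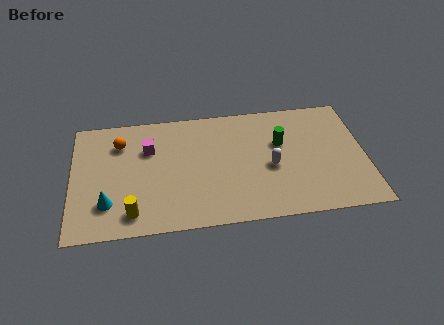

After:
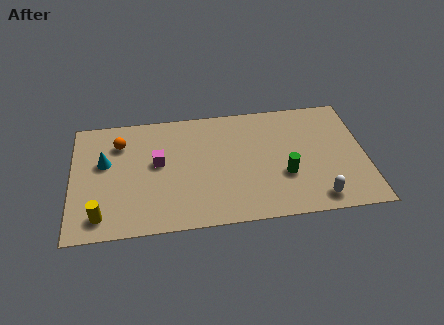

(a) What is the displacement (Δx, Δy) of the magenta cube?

(0.4, -0.9)

From the two frames, the magenta cube sits at roughly (3.5, 5.0) before and (3.9, 4.1) after.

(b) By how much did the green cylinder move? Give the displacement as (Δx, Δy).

(0.1, -2.0)

The green cylinder started near (9.5, 4.6) and ended near (9.6, 2.6).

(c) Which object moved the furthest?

the white capsule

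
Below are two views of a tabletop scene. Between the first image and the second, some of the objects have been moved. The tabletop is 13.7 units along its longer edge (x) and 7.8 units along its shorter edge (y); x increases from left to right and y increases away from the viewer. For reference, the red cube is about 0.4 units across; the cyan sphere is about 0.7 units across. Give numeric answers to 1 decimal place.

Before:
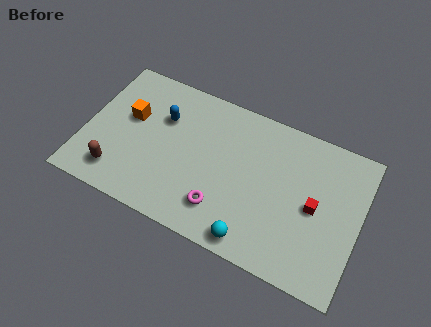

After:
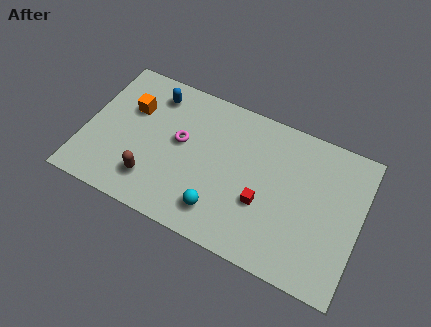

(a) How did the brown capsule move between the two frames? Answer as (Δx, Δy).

(1.7, 0.3)

From the two frames, the brown capsule sits at roughly (1.9, 1.5) before and (3.6, 1.8) after.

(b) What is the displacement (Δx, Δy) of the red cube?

(-2.5, -0.9)

The red cube started near (11.5, 3.8) and ended near (9.0, 2.9).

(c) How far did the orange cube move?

0.5

From (2.1, 4.7) to (2.1, 5.2), the orange cube covered √(0.0² + 0.5²) ≈ 0.5 units.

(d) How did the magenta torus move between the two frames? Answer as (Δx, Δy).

(-2.4, 2.6)

The magenta torus was at about (7.1, 1.8) and moved to about (4.7, 4.4).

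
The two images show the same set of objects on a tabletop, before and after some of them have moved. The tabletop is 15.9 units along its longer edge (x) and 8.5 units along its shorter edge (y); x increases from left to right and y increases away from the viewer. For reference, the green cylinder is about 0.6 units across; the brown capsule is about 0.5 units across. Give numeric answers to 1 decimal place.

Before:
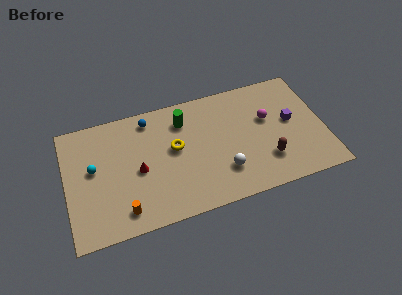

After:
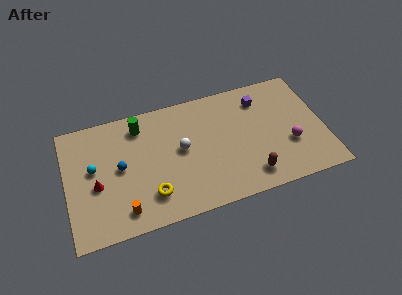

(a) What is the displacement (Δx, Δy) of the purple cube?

(-1.7, 2.1)

From the two frames, the purple cube sits at roughly (13.9, 4.6) before and (12.2, 6.7) after.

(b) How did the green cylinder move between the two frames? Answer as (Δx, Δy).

(-2.7, 0.4)

The green cylinder started near (7.4, 6.6) and ended near (4.7, 7.0).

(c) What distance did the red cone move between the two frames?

2.6

From (4.4, 3.9) to (1.8, 3.6), the red cone covered √(2.6² + 0.3²) ≈ 2.6 units.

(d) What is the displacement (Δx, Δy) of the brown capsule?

(-1.1, -0.8)

The brown capsule started near (12.2, 2.3) and ended near (11.1, 1.5).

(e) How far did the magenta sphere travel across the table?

2.5

The magenta sphere moved from about (12.5, 5.2) to (13.7, 3.0), a distance of √(1.2² + 2.2²) ≈ 2.5.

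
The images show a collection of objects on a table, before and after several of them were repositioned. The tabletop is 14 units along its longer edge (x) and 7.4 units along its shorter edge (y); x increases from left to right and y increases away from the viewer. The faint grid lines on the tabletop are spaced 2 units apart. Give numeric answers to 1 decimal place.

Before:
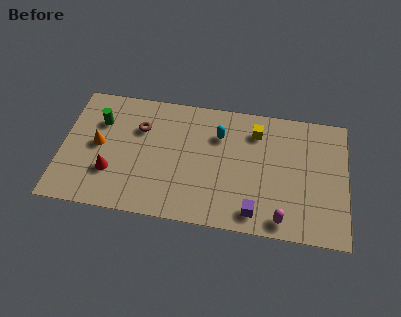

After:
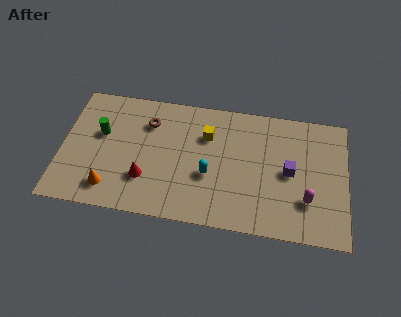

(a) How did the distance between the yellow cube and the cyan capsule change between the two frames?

+0.4

Before: roughly 1.9 units apart; after: 2.3. That's 0.4 units further apart.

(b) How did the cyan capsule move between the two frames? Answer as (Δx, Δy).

(-0.4, -2.4)

The cyan capsule started near (7.7, 5.3) and ended near (7.3, 2.9).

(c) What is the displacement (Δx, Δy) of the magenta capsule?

(1.2, 1.3)

The magenta capsule was at about (10.9, 0.9) and moved to about (12.1, 2.2).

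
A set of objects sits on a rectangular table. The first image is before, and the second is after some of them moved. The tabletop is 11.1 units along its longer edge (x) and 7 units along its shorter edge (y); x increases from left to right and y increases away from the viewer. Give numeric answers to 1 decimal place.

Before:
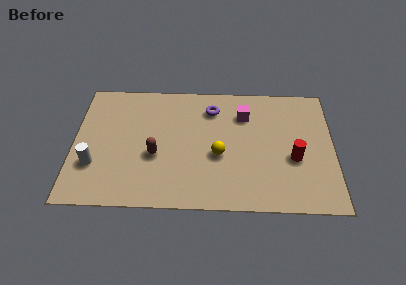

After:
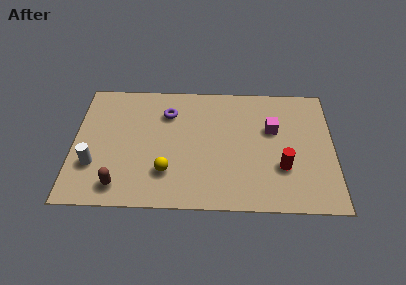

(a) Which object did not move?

the white cylinder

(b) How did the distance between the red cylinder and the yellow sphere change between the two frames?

+1.7

The distance was about 3.2 in the first image and 4.9 in the second, so they moved 1.7 units further apart.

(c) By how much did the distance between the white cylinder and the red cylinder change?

-0.5

The distance was about 8.5 in the first image and 8.0 in the second, so they moved 0.5 units closer together.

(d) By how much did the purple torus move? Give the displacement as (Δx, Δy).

(-1.9, -0.3)

The purple torus started near (5.9, 5.5) and ended near (4.0, 5.2).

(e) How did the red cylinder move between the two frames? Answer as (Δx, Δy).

(-0.5, -0.5)

The red cylinder was at about (9.4, 2.8) and moved to about (8.9, 2.3).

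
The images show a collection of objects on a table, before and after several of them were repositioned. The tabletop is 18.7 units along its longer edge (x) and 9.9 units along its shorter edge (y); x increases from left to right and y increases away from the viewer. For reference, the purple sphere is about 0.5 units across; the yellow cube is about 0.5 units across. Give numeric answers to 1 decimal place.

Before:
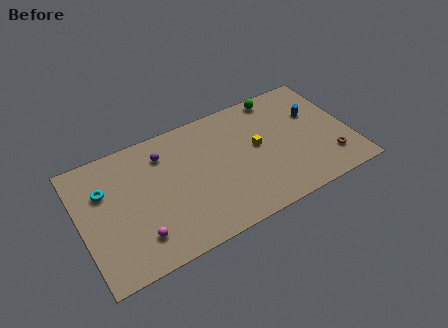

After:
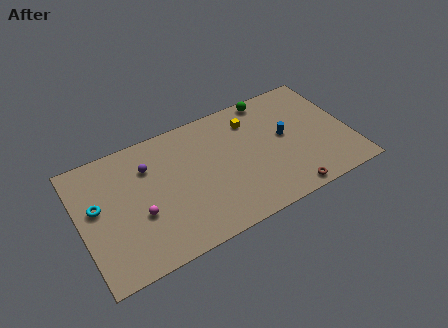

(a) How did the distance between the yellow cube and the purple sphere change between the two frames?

+0.6

They were about 6.7 units apart before and 7.3 after — 0.6 units further apart.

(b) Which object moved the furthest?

the brown torus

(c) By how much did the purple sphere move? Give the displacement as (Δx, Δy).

(-1.1, -0.5)

The purple sphere started near (6.0, 7.7) and ended near (4.9, 7.2).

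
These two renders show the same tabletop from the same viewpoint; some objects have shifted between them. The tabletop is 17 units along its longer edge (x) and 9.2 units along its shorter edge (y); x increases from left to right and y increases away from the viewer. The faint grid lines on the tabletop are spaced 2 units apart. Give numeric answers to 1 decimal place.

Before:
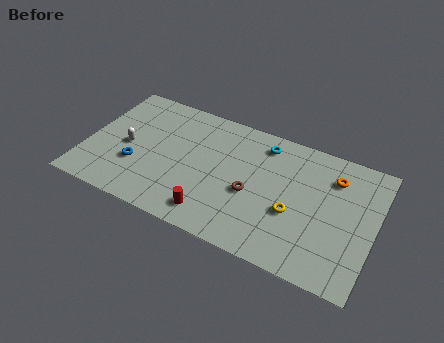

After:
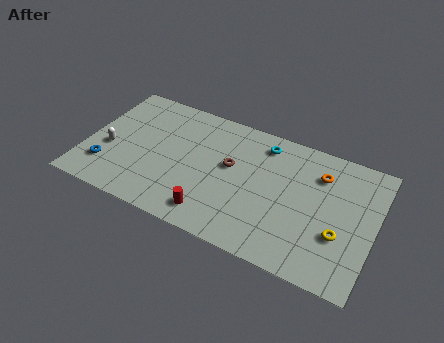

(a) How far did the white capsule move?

1.2

The white capsule moved from about (2.4, 4.3) to (1.4, 3.7), a distance of √(1.0² + 0.6²) ≈ 1.2.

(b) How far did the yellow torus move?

2.7

From (12.4, 3.6) to (15.1, 3.2), the yellow torus covered √(2.7² + 0.4²) ≈ 2.7 units.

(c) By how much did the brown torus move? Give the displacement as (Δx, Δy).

(-1.4, 1.4)

The brown torus started near (9.9, 3.9) and ended near (8.5, 5.3).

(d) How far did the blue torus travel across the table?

1.9

From (3.1, 3.1) to (1.4, 2.3), the blue torus covered √(1.7² + 0.8²) ≈ 1.9 units.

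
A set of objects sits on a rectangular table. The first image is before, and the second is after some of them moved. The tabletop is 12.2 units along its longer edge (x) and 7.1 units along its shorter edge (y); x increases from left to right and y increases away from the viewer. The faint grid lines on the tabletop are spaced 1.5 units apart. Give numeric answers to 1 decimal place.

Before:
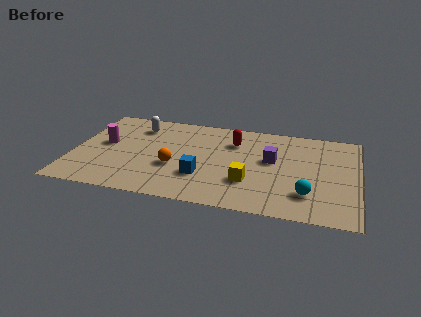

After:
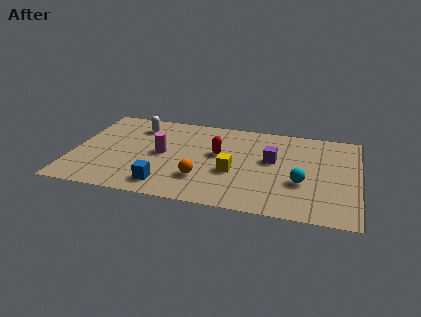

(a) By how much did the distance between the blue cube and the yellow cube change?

+1.2

Before: roughly 2.0 units apart; after: 3.2. That's 1.2 units further apart.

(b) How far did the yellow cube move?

0.9

The yellow cube was near (7.6, 2.2) before and (6.9, 2.8) after, so it travelled √(0.7² + 0.6²) ≈ 0.9 units.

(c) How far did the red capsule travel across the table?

1.3

From (6.8, 5.2) to (6.2, 4.1), the red capsule covered √(0.6² + 1.1²) ≈ 1.3 units.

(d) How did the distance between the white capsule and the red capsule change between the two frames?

-0.3

The distance was about 4.2 in the first image and 3.9 in the second, so they moved 0.3 units closer together.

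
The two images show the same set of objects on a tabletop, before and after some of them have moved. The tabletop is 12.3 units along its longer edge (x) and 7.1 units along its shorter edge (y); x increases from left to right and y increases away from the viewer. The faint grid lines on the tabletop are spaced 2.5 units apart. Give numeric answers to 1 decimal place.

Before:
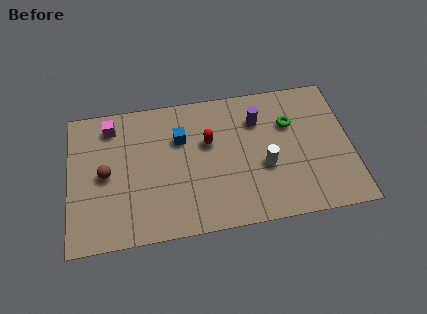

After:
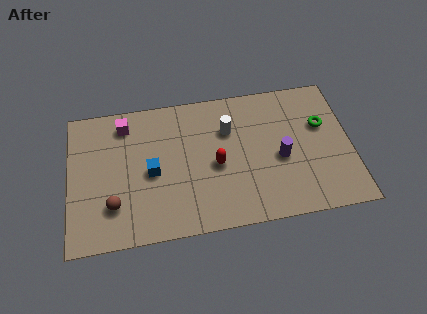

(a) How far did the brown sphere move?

1.6

From (1.6, 3.5) to (1.9, 1.9), the brown sphere covered √(0.3² + 1.6²) ≈ 1.6 units.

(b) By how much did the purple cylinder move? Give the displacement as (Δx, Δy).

(0.9, -2.1)

The purple cylinder started near (8.3, 5.2) and ended near (9.2, 3.1).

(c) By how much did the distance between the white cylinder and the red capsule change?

-1.1

Before: roughly 2.9 units apart; after: 1.8. That's 1.1 units closer together.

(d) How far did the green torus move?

1.4

From (9.7, 4.8) to (11.1, 4.5), the green torus covered √(1.4² + 0.3²) ≈ 1.4 units.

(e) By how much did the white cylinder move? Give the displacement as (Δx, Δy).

(-1.5, 2.1)

From the two frames, the white cylinder sits at roughly (8.5, 2.8) before and (7.0, 4.9) after.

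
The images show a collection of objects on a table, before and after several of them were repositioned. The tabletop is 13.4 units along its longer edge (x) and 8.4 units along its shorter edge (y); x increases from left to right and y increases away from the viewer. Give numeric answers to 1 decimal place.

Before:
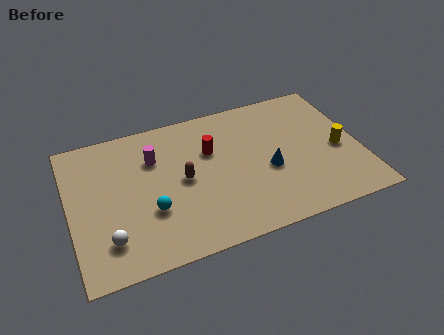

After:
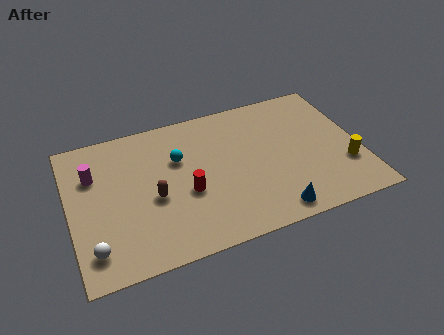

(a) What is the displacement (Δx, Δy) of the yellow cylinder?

(0.2, -1.1)

The yellow cylinder was at about (12.4, 3.7) and moved to about (12.6, 2.6).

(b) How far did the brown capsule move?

1.5

From (5.2, 4.2) to (3.8, 3.6), the brown capsule covered √(1.4² + 0.6²) ≈ 1.5 units.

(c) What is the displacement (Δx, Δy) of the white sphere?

(-0.7, -0.3)

The white sphere was at about (1.6, 1.9) and moved to about (0.9, 1.6).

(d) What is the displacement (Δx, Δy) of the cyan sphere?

(1.5, 2.6)

The cyan sphere was at about (3.6, 2.9) and moved to about (5.1, 5.5).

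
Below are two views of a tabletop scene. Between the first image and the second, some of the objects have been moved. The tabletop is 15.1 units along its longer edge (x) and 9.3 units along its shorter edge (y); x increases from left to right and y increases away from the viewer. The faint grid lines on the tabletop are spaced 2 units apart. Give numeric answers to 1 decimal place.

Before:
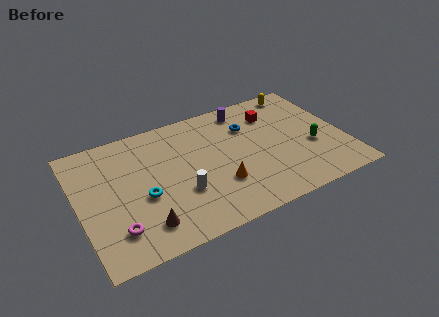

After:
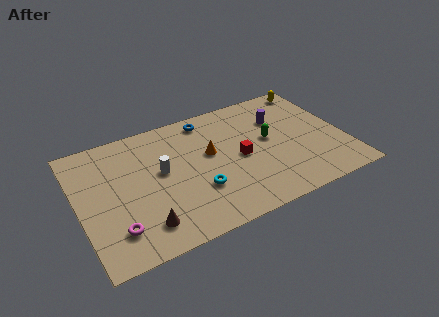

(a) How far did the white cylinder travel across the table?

2.2

The white cylinder moved from about (5.6, 3.2) to (4.7, 5.2), a distance of √(0.9² + 2.0²) ≈ 2.2.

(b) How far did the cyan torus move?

3.1

From (3.5, 3.8) to (6.5, 3.0), the cyan torus covered √(3.0² + 0.8²) ≈ 3.1 units.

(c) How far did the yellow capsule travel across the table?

0.8

The yellow capsule was near (13.2, 8.3) before and (14.0, 8.3) after, so it travelled √(0.8² + 0.0²) ≈ 0.8 units.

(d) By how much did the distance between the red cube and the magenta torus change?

-3.1

The distance was about 10.8 in the first image and 7.7 in the second, so they moved 3.1 units closer together.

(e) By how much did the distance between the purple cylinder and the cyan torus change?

-1.4

Before: roughly 7.7 units apart; after: 6.3. That's 1.4 units closer together.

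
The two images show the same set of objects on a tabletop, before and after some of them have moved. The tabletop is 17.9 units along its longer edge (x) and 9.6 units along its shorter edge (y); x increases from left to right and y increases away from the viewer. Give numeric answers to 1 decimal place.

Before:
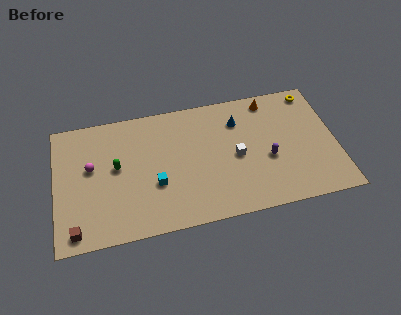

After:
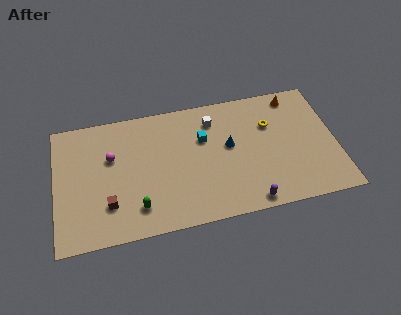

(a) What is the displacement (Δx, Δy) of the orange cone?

(1.6, 0.0)

From the two frames, the orange cone sits at roughly (13.9, 8.4) before and (15.5, 8.4) after.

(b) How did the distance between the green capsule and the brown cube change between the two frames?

-3.1

They were about 5.0 units apart before and 1.9 after — 3.1 units closer together.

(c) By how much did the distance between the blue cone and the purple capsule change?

+0.9

Before: roughly 3.7 units apart; after: 4.6. That's 0.9 units further apart.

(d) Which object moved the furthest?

the cyan cube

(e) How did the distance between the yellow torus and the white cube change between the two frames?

-2.8

Before: roughly 6.6 units apart; after: 3.8. That's 2.8 units closer together.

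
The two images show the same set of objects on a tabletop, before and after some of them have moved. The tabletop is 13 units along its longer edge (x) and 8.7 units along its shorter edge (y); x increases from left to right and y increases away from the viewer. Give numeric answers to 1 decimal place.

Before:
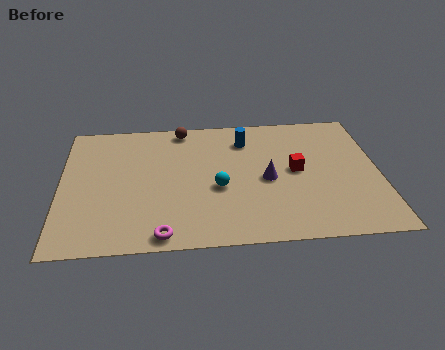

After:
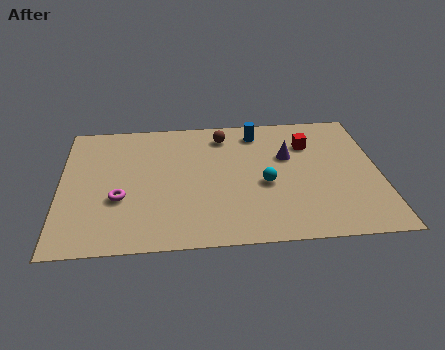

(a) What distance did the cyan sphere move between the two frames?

1.9

From (6.4, 3.6) to (8.3, 3.7), the cyan sphere covered √(1.9² + 0.1²) ≈ 1.9 units.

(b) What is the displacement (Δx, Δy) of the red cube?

(0.6, 1.8)

The red cube was at about (9.6, 4.5) and moved to about (10.2, 6.3).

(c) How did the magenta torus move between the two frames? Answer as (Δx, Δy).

(-1.7, 2.4)

The magenta torus started near (4.1, 0.8) and ended near (2.4, 3.2).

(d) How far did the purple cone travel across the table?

1.7

From (8.4, 4.0) to (9.3, 5.5), the purple cone covered √(0.9² + 1.5²) ≈ 1.7 units.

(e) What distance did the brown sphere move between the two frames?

1.8

From (5.0, 7.8) to (6.7, 7.2), the brown sphere covered √(1.7² + 0.6²) ≈ 1.8 units.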